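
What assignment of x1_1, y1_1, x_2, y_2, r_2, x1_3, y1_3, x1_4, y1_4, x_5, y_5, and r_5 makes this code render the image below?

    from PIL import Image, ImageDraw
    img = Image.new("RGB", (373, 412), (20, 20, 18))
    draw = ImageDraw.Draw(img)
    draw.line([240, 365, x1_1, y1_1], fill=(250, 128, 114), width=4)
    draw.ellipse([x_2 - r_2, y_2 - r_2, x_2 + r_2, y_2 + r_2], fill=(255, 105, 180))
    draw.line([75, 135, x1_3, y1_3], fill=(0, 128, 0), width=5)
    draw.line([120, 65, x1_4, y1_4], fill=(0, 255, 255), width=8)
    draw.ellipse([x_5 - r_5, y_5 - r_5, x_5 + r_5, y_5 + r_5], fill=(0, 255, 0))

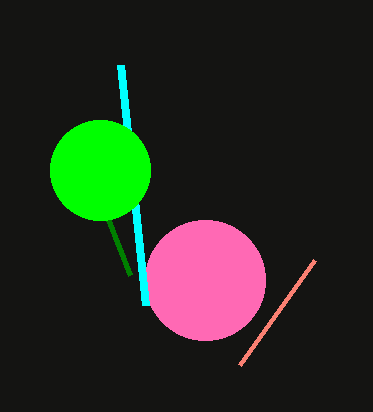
x1_1 = 315; y1_1 = 260; x_2 = 205; y_2 = 280; r_2 = 60; x1_3 = 130; y1_3 = 275; x1_4 = 145; y1_4 = 305; x_5 = 100; y_5 = 170; r_5 = 50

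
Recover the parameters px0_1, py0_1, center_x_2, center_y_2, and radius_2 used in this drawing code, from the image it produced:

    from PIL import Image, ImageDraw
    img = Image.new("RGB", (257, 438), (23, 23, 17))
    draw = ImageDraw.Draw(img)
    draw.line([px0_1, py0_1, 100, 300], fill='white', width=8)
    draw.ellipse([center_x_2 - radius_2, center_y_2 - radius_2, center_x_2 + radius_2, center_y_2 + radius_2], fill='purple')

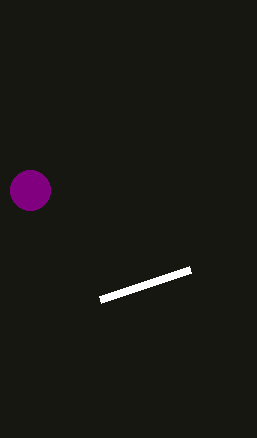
px0_1 = 190; py0_1 = 270; center_x_2 = 30; center_y_2 = 190; radius_2 = 20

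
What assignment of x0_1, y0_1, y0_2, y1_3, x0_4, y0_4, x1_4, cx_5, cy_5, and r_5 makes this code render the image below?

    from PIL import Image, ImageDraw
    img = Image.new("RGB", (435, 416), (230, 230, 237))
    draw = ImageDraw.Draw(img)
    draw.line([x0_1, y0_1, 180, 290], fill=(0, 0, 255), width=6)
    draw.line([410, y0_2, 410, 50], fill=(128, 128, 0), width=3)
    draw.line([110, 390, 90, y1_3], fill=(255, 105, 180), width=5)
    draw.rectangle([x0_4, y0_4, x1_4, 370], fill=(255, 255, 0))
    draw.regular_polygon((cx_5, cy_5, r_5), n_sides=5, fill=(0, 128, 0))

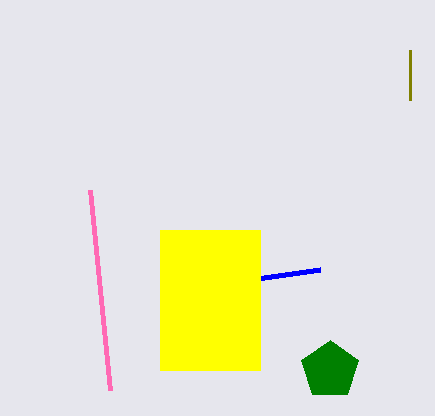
x0_1 = 320
y0_1 = 270
y0_2 = 100
y1_3 = 190
x0_4 = 160
y0_4 = 230
x1_4 = 260
cx_5 = 330
cy_5 = 370
r_5 = 30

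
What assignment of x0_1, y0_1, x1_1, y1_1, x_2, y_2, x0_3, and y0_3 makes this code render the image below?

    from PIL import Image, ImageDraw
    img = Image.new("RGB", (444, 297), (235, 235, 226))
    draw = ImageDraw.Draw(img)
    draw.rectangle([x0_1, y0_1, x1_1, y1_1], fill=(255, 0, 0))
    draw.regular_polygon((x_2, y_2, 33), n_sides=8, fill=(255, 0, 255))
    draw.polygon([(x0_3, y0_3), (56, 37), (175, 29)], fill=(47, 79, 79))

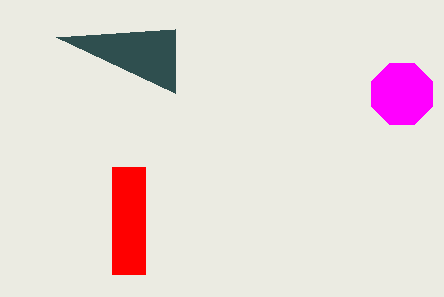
x0_1 = 112
y0_1 = 167
x1_1 = 145
y1_1 = 274
x_2 = 402
y_2 = 94
x0_3 = 175
y0_3 = 93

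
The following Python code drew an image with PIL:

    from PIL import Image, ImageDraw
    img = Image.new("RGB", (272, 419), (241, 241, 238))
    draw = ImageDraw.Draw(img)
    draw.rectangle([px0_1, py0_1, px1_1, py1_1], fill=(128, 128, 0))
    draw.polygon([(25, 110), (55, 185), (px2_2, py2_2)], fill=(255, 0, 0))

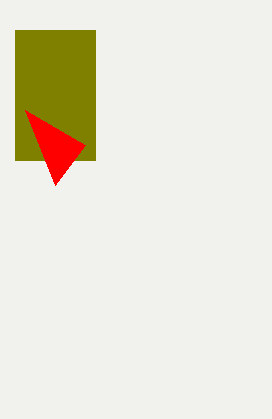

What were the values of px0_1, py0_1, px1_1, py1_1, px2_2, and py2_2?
px0_1 = 15
py0_1 = 30
px1_1 = 95
py1_1 = 160
px2_2 = 85
py2_2 = 145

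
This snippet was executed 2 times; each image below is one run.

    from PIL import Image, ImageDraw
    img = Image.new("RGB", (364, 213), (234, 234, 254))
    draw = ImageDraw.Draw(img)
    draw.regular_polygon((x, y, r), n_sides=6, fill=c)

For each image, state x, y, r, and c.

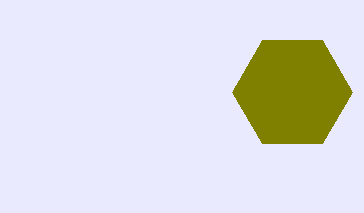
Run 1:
x = 292
y = 92
r = 60
c = 'olive'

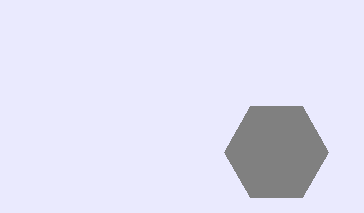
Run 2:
x = 276, y = 152, r = 52, c = 'gray'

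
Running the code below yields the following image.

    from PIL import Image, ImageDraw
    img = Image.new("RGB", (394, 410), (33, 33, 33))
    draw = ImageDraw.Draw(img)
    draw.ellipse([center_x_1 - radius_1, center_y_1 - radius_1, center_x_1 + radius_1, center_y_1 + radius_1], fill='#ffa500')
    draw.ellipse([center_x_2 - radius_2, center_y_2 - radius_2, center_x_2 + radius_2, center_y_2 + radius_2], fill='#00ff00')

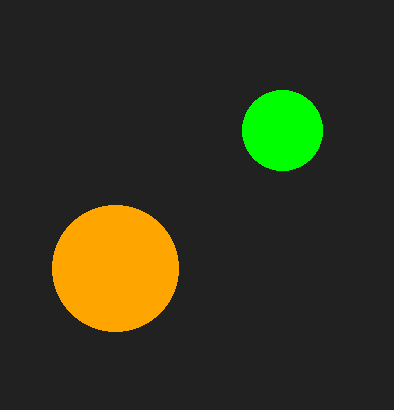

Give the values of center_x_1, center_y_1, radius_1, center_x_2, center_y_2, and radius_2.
center_x_1 = 115, center_y_1 = 268, radius_1 = 63, center_x_2 = 282, center_y_2 = 130, radius_2 = 40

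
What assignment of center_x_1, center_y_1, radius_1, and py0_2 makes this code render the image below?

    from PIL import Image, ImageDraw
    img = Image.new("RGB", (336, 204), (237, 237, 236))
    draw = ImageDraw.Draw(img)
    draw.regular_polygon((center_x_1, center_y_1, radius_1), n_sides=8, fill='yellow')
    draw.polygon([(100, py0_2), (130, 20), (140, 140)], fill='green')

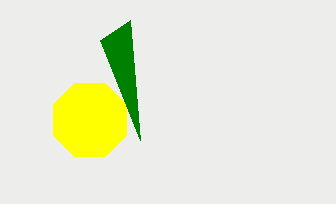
center_x_1 = 90; center_y_1 = 120; radius_1 = 40; py0_2 = 40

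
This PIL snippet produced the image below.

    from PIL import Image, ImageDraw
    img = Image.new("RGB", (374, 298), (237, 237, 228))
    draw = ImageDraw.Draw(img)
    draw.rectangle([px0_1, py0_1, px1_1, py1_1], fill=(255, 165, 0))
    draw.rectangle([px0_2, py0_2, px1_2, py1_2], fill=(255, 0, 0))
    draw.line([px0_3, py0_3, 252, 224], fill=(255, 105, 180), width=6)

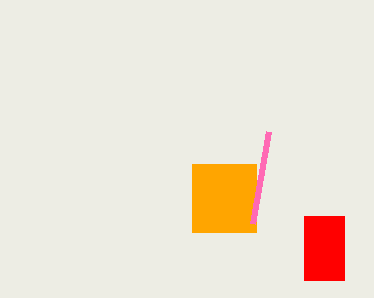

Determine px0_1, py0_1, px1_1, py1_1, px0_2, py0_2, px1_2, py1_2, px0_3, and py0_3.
px0_1 = 192, py0_1 = 164, px1_1 = 256, py1_1 = 232, px0_2 = 304, py0_2 = 216, px1_2 = 344, py1_2 = 280, px0_3 = 268, py0_3 = 132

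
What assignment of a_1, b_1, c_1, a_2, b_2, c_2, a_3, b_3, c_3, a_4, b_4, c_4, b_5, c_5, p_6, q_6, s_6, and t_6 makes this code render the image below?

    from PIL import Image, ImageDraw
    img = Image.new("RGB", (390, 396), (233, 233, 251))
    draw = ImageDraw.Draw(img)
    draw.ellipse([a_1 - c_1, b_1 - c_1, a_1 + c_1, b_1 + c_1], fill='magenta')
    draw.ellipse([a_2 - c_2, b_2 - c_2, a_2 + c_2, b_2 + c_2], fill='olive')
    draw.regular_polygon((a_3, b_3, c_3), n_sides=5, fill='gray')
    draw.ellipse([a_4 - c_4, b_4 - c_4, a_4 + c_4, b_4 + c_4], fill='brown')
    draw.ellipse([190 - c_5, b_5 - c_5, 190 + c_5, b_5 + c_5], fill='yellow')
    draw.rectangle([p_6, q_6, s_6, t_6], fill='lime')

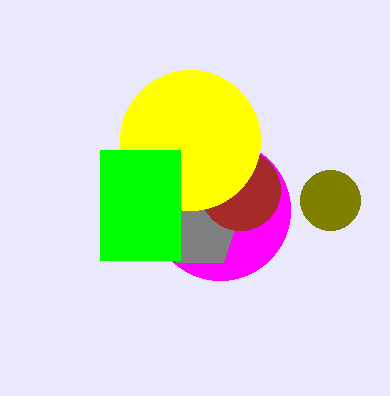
a_1 = 220; b_1 = 210; c_1 = 70; a_2 = 330; b_2 = 200; c_2 = 30; a_3 = 200; b_3 = 230; c_3 = 40; a_4 = 240; b_4 = 190; c_4 = 40; b_5 = 140; c_5 = 70; p_6 = 100; q_6 = 150; s_6 = 180; t_6 = 260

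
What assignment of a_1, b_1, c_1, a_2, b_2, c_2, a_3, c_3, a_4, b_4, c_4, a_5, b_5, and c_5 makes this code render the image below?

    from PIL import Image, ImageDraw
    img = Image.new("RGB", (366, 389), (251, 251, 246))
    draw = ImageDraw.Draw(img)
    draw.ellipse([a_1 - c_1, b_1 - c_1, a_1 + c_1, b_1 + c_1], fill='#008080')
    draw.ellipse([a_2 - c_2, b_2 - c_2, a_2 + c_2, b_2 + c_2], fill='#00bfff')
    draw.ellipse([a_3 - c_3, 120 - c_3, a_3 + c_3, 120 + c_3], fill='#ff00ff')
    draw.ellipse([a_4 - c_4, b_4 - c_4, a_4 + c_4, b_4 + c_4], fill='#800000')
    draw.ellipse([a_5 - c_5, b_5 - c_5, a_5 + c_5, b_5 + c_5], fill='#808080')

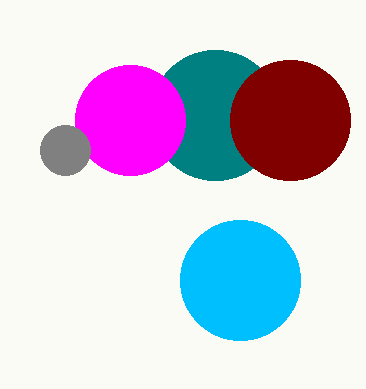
a_1 = 215; b_1 = 115; c_1 = 65; a_2 = 240; b_2 = 280; c_2 = 60; a_3 = 130; c_3 = 55; a_4 = 290; b_4 = 120; c_4 = 60; a_5 = 65; b_5 = 150; c_5 = 25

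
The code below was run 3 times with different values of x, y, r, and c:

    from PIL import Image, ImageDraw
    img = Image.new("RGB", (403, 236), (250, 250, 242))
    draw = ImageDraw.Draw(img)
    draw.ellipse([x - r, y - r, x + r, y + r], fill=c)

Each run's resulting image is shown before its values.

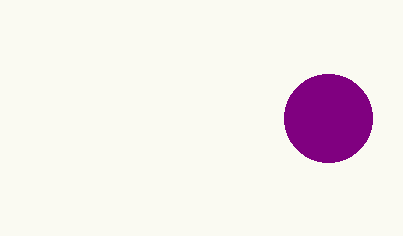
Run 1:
x = 328
y = 118
r = 44
c = 'purple'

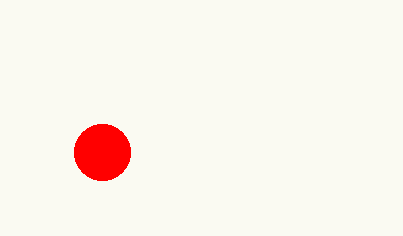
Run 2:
x = 102; y = 152; r = 28; c = 'red'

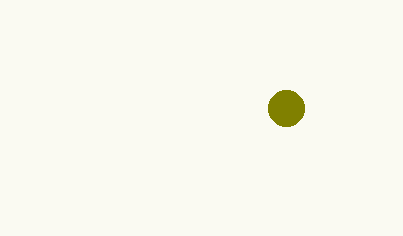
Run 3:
x = 286, y = 108, r = 18, c = 'olive'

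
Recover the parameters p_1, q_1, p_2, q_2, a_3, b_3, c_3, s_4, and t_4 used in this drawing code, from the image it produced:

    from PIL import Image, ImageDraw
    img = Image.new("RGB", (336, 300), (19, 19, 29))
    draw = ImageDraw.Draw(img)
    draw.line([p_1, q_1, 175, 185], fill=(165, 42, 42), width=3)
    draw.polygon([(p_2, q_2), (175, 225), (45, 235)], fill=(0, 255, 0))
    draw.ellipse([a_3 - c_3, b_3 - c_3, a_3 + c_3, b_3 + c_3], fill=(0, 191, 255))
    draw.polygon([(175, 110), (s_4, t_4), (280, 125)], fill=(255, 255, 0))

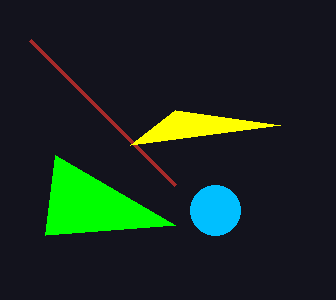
p_1 = 30; q_1 = 40; p_2 = 55; q_2 = 155; a_3 = 215; b_3 = 210; c_3 = 25; s_4 = 130; t_4 = 145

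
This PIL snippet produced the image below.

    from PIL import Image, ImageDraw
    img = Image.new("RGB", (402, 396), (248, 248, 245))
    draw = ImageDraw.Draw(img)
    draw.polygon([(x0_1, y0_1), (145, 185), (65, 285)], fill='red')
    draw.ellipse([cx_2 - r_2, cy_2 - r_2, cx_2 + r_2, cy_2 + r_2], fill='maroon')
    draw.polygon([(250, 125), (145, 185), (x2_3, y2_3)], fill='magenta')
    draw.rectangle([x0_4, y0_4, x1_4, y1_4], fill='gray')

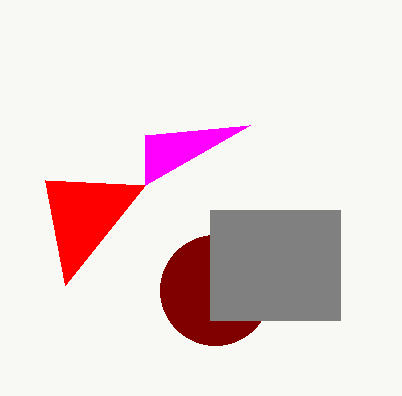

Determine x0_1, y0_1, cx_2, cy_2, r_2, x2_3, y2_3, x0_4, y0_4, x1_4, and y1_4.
x0_1 = 45; y0_1 = 180; cx_2 = 215; cy_2 = 290; r_2 = 55; x2_3 = 145; y2_3 = 135; x0_4 = 210; y0_4 = 210; x1_4 = 340; y1_4 = 320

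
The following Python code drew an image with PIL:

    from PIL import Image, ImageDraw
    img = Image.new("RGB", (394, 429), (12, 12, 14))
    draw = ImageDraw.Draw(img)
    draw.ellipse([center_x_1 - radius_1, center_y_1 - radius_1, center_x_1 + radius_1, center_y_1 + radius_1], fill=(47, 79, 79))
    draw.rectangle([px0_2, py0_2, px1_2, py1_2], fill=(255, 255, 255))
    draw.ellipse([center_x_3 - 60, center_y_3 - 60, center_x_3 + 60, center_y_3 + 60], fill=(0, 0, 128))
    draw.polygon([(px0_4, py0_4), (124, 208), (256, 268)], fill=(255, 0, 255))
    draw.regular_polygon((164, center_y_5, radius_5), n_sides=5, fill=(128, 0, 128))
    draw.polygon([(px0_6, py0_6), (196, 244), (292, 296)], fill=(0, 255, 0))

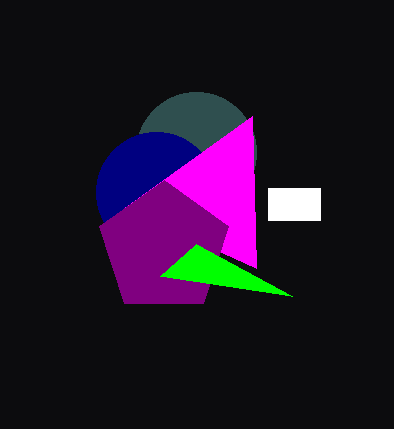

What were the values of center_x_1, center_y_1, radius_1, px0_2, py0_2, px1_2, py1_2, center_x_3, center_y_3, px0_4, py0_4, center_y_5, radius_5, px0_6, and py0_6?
center_x_1 = 196; center_y_1 = 152; radius_1 = 60; px0_2 = 268; py0_2 = 188; px1_2 = 320; py1_2 = 220; center_x_3 = 156; center_y_3 = 192; px0_4 = 252; py0_4 = 116; center_y_5 = 248; radius_5 = 68; px0_6 = 160; py0_6 = 276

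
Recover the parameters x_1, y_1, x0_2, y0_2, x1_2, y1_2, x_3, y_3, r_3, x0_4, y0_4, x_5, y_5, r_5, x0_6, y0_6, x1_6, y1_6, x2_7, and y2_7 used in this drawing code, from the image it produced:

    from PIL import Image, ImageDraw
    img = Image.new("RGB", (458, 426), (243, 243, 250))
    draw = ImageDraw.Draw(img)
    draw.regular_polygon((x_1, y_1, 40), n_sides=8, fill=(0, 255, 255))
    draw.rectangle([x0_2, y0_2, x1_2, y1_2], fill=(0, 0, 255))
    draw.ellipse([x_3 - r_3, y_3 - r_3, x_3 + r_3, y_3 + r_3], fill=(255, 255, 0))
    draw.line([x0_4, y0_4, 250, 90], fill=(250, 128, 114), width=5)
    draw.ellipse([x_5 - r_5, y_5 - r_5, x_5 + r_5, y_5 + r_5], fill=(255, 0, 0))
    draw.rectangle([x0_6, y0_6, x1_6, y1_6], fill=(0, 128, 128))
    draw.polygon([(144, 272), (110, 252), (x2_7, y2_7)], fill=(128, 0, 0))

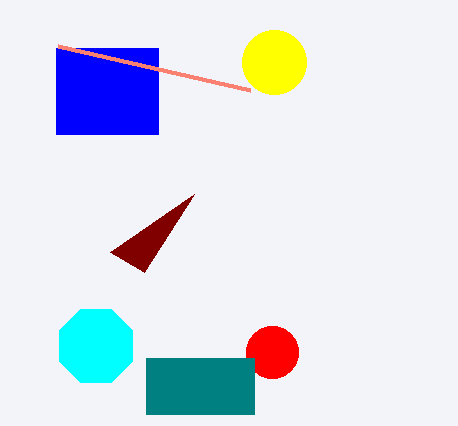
x_1 = 96; y_1 = 346; x0_2 = 56; y0_2 = 48; x1_2 = 158; y1_2 = 134; x_3 = 274; y_3 = 62; r_3 = 32; x0_4 = 58; y0_4 = 46; x_5 = 272; y_5 = 352; r_5 = 26; x0_6 = 146; y0_6 = 358; x1_6 = 254; y1_6 = 414; x2_7 = 194; y2_7 = 194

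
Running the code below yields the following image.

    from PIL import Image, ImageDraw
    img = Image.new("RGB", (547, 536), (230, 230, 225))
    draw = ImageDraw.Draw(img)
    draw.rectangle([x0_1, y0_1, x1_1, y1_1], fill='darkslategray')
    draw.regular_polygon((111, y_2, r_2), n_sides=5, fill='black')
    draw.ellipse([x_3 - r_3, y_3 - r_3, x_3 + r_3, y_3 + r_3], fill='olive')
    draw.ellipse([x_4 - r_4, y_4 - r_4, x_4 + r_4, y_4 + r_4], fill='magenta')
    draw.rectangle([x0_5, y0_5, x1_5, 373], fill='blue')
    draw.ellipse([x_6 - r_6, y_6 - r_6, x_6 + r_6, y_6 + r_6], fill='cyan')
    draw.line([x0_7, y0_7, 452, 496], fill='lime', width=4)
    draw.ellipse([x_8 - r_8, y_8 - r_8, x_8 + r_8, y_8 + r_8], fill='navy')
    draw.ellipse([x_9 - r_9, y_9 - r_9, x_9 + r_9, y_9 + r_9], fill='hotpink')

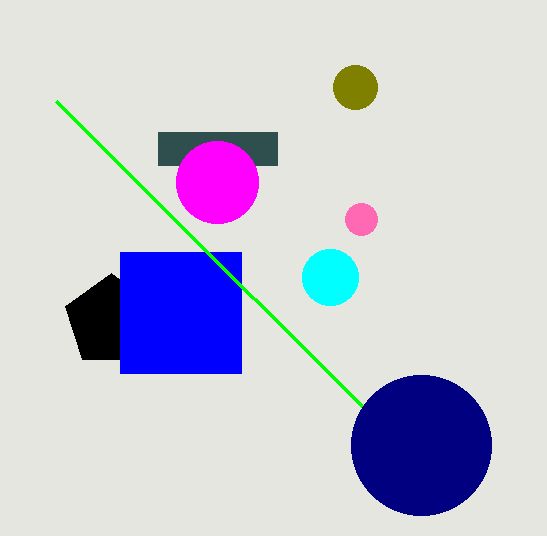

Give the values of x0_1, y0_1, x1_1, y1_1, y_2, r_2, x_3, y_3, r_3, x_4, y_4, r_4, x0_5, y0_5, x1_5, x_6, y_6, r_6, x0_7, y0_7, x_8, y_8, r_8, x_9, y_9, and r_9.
x0_1 = 158
y0_1 = 132
x1_1 = 277
y1_1 = 165
y_2 = 321
r_2 = 48
x_3 = 355
y_3 = 87
r_3 = 22
x_4 = 217
y_4 = 182
r_4 = 41
x0_5 = 120
y0_5 = 252
x1_5 = 241
x_6 = 330
y_6 = 277
r_6 = 28
x0_7 = 56
y0_7 = 101
x_8 = 421
y_8 = 445
r_8 = 70
x_9 = 361
y_9 = 219
r_9 = 16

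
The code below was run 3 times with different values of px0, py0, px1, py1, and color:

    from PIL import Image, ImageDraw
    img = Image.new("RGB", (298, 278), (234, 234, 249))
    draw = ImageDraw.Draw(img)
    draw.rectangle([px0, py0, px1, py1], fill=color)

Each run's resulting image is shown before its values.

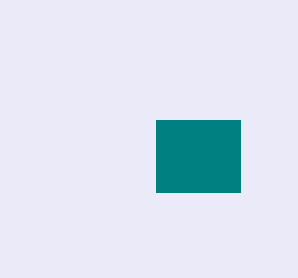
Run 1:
px0 = 156; py0 = 120; px1 = 240; py1 = 192; color = 'teal'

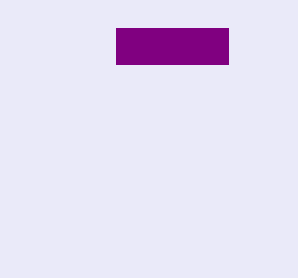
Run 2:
px0 = 116; py0 = 28; px1 = 228; py1 = 64; color = 'purple'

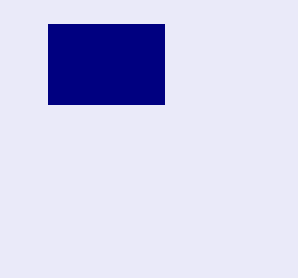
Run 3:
px0 = 48
py0 = 24
px1 = 164
py1 = 104
color = 'navy'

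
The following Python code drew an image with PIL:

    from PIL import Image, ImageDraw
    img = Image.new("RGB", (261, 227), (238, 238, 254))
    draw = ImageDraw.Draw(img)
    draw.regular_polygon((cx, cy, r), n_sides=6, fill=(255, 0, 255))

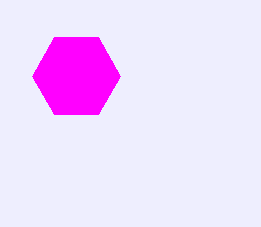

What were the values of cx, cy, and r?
cx = 76
cy = 76
r = 44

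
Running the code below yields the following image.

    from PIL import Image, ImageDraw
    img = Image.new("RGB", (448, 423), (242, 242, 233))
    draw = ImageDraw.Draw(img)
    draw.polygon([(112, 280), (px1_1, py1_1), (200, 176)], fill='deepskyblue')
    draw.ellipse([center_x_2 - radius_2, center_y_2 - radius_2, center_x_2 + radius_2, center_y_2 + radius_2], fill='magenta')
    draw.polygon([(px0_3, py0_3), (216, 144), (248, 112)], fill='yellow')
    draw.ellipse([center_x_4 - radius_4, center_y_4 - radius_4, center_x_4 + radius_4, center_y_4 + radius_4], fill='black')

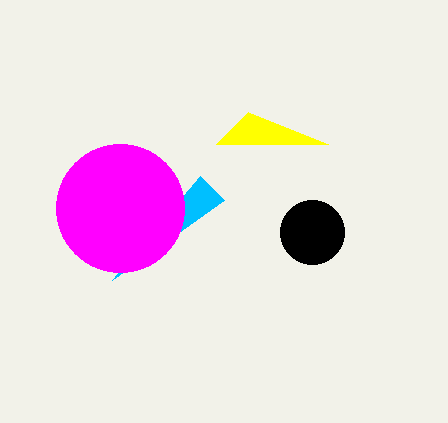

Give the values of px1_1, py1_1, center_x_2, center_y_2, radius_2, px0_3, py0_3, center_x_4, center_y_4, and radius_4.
px1_1 = 224, py1_1 = 200, center_x_2 = 120, center_y_2 = 208, radius_2 = 64, px0_3 = 328, py0_3 = 144, center_x_4 = 312, center_y_4 = 232, radius_4 = 32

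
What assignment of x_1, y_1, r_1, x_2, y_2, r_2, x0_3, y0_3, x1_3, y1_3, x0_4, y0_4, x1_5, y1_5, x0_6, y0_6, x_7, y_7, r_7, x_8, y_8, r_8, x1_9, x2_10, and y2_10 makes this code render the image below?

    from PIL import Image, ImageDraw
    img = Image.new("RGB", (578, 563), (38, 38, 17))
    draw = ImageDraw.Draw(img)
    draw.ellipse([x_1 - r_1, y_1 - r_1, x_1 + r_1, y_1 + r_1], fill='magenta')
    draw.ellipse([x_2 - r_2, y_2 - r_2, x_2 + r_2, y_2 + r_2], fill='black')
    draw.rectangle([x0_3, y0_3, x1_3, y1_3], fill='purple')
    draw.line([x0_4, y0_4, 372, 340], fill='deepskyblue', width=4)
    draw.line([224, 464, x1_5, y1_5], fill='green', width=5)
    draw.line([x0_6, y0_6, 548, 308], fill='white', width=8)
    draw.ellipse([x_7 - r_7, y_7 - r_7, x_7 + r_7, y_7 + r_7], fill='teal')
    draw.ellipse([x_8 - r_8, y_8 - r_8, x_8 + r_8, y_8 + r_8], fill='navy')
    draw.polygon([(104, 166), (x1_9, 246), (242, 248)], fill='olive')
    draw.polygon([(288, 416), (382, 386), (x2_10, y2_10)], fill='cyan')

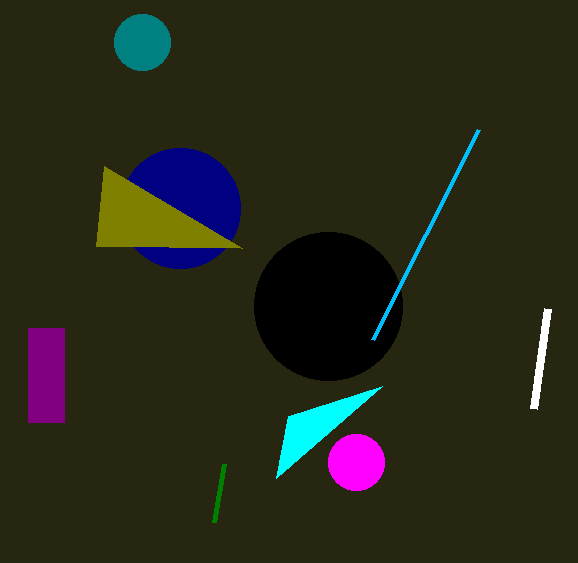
x_1 = 356, y_1 = 462, r_1 = 28, x_2 = 328, y_2 = 306, r_2 = 74, x0_3 = 28, y0_3 = 328, x1_3 = 64, y1_3 = 422, x0_4 = 478, y0_4 = 130, x1_5 = 214, y1_5 = 522, x0_6 = 534, y0_6 = 408, x_7 = 142, y_7 = 42, r_7 = 28, x_8 = 180, y_8 = 208, r_8 = 60, x1_9 = 96, x2_10 = 276, y2_10 = 478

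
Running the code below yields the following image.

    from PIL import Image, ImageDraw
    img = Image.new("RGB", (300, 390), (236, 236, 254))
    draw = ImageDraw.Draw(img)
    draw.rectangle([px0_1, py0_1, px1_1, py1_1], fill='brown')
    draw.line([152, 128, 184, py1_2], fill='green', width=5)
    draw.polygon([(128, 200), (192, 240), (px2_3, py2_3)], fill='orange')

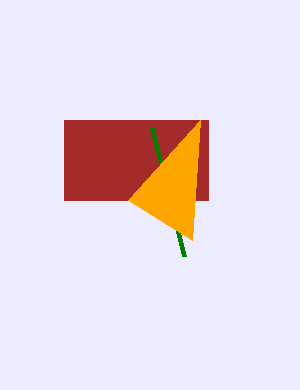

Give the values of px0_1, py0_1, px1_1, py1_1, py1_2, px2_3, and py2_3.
px0_1 = 64; py0_1 = 120; px1_1 = 208; py1_1 = 200; py1_2 = 256; px2_3 = 200; py2_3 = 120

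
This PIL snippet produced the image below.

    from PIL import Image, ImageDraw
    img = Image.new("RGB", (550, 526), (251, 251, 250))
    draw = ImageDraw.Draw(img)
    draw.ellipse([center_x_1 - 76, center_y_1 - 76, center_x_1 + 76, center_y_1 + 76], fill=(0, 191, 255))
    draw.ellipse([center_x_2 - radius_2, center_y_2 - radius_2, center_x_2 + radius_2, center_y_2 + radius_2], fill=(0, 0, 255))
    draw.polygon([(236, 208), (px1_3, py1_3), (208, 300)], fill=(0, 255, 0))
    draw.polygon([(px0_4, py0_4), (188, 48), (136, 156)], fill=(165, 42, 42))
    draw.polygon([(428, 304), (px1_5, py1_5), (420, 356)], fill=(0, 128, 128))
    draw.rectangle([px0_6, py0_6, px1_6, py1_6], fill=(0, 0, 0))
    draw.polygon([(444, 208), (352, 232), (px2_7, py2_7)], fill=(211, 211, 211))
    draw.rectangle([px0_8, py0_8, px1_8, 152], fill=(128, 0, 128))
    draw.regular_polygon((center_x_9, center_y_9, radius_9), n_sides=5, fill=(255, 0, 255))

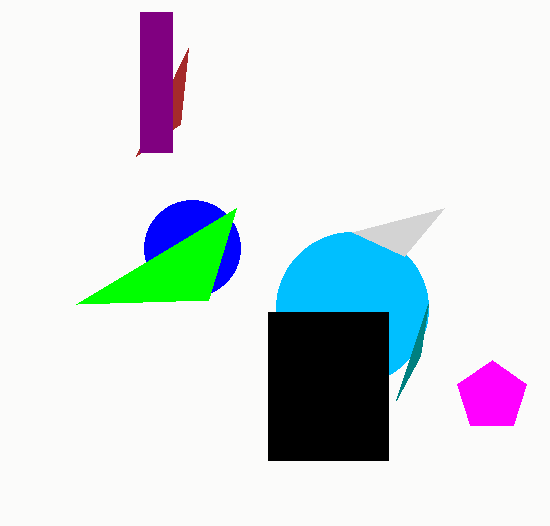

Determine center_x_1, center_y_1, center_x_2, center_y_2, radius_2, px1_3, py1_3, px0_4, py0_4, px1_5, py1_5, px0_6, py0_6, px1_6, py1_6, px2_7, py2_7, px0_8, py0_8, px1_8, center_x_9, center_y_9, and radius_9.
center_x_1 = 352; center_y_1 = 308; center_x_2 = 192; center_y_2 = 248; radius_2 = 48; px1_3 = 76; py1_3 = 304; px0_4 = 180; py0_4 = 124; px1_5 = 396; py1_5 = 400; px0_6 = 268; py0_6 = 312; px1_6 = 388; py1_6 = 460; px2_7 = 404; py2_7 = 256; px0_8 = 140; py0_8 = 12; px1_8 = 172; center_x_9 = 492; center_y_9 = 396; radius_9 = 36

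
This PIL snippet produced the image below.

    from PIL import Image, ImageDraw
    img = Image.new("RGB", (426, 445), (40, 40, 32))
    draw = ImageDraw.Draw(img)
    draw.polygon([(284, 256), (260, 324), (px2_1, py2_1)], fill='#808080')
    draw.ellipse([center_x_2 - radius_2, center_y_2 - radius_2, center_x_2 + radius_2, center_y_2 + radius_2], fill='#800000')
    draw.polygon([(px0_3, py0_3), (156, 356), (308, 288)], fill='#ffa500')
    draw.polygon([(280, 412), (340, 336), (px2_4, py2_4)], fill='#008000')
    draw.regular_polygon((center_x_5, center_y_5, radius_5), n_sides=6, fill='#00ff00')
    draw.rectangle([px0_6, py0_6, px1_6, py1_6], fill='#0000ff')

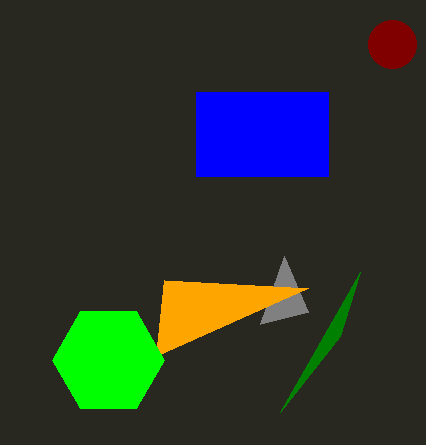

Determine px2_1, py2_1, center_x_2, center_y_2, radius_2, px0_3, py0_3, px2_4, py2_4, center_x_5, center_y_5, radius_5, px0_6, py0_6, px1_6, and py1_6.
px2_1 = 308
py2_1 = 312
center_x_2 = 392
center_y_2 = 44
radius_2 = 24
px0_3 = 164
py0_3 = 280
px2_4 = 360
py2_4 = 272
center_x_5 = 108
center_y_5 = 360
radius_5 = 56
px0_6 = 196
py0_6 = 92
px1_6 = 328
py1_6 = 176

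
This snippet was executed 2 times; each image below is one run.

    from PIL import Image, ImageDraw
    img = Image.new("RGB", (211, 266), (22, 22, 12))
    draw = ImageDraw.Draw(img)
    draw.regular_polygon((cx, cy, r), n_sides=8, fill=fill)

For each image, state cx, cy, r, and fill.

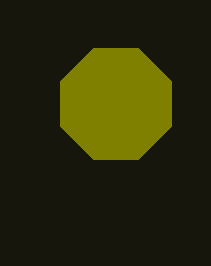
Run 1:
cx = 116; cy = 104; r = 60; fill = 'olive'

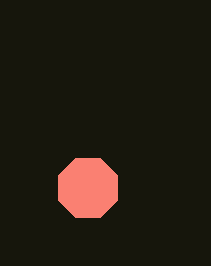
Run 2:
cx = 88, cy = 188, r = 32, fill = 'salmon'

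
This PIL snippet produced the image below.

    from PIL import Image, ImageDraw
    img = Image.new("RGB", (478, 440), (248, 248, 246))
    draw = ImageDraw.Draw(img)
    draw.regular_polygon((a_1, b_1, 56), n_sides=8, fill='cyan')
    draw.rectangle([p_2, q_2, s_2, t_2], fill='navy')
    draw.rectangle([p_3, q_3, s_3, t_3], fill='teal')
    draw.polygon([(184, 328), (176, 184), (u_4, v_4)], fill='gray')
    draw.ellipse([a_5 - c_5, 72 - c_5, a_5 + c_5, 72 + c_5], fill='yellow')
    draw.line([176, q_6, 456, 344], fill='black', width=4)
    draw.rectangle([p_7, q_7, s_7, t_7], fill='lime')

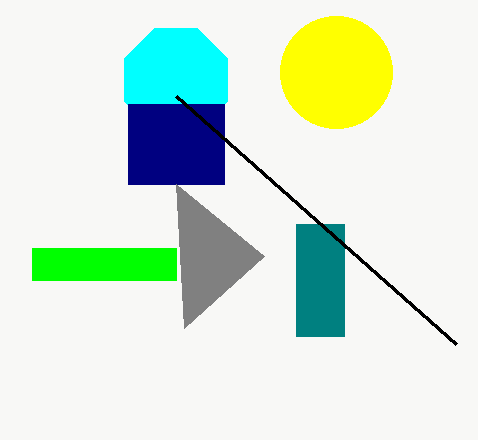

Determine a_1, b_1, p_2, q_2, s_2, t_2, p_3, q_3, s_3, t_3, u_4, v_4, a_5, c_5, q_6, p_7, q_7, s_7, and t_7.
a_1 = 176, b_1 = 80, p_2 = 128, q_2 = 104, s_2 = 224, t_2 = 184, p_3 = 296, q_3 = 224, s_3 = 344, t_3 = 336, u_4 = 264, v_4 = 256, a_5 = 336, c_5 = 56, q_6 = 96, p_7 = 32, q_7 = 248, s_7 = 176, t_7 = 280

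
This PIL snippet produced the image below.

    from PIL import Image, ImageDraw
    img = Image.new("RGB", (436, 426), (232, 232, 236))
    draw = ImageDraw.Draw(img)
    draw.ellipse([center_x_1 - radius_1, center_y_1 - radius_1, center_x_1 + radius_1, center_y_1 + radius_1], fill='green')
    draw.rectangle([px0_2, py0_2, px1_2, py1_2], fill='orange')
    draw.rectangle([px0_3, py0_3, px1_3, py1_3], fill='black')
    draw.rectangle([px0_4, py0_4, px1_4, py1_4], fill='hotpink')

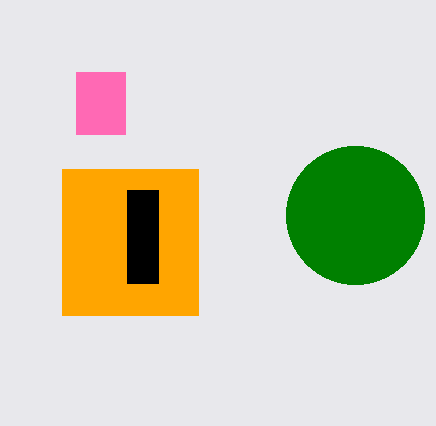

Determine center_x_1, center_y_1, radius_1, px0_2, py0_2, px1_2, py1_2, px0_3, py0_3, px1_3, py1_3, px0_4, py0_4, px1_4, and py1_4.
center_x_1 = 355, center_y_1 = 215, radius_1 = 69, px0_2 = 62, py0_2 = 169, px1_2 = 198, py1_2 = 315, px0_3 = 127, py0_3 = 190, px1_3 = 158, py1_3 = 283, px0_4 = 76, py0_4 = 72, px1_4 = 125, py1_4 = 134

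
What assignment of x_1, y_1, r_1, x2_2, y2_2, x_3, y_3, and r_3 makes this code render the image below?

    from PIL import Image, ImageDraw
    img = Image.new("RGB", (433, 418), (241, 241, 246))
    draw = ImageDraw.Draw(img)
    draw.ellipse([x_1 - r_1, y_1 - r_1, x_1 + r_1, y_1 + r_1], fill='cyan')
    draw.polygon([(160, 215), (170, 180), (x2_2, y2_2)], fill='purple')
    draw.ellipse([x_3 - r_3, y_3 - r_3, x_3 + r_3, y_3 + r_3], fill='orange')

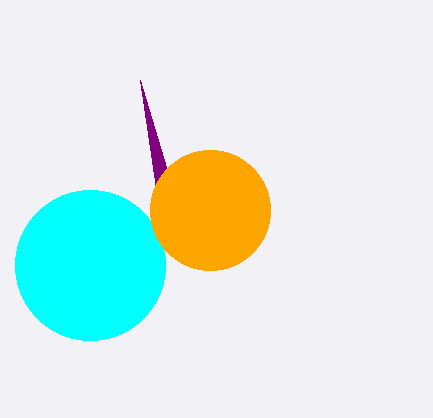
x_1 = 90; y_1 = 265; r_1 = 75; x2_2 = 140; y2_2 = 80; x_3 = 210; y_3 = 210; r_3 = 60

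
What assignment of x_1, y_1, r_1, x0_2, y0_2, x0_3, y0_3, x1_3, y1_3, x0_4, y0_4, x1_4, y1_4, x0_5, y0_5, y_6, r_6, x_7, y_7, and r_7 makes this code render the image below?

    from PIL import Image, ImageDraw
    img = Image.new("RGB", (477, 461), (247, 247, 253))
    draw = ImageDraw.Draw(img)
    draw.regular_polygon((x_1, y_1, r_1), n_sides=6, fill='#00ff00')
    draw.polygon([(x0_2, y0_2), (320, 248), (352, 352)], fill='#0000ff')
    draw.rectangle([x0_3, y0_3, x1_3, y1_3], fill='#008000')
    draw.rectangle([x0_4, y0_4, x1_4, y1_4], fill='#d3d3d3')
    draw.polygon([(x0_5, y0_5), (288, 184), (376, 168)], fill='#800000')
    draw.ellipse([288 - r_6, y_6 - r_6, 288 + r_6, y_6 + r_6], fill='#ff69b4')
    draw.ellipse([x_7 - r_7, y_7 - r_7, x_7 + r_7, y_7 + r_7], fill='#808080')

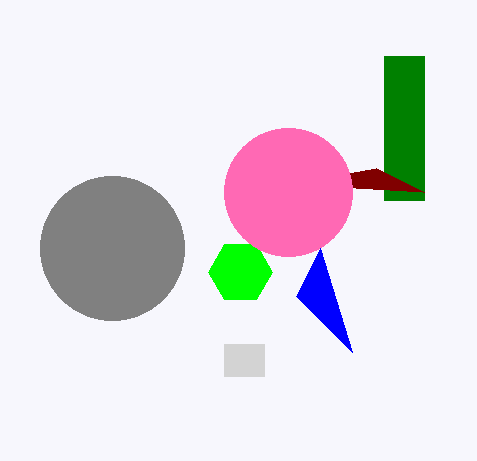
x_1 = 240; y_1 = 272; r_1 = 32; x0_2 = 296; y0_2 = 296; x0_3 = 384; y0_3 = 56; x1_3 = 424; y1_3 = 200; x0_4 = 224; y0_4 = 344; x1_4 = 264; y1_4 = 376; x0_5 = 424; y0_5 = 192; y_6 = 192; r_6 = 64; x_7 = 112; y_7 = 248; r_7 = 72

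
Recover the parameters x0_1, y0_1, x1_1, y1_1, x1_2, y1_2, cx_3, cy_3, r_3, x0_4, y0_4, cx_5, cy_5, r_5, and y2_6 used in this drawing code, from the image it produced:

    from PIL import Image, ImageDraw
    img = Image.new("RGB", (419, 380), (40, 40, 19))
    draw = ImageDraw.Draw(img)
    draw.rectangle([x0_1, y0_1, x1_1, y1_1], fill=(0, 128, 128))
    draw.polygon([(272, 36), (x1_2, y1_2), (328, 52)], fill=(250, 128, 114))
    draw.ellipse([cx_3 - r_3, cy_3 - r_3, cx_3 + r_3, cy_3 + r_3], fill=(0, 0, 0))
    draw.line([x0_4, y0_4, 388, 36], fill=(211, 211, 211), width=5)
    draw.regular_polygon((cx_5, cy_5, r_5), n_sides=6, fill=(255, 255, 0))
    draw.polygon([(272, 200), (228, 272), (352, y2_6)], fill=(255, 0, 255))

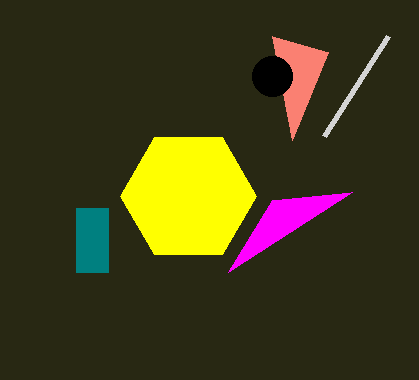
x0_1 = 76, y0_1 = 208, x1_1 = 108, y1_1 = 272, x1_2 = 292, y1_2 = 140, cx_3 = 272, cy_3 = 76, r_3 = 20, x0_4 = 324, y0_4 = 136, cx_5 = 188, cy_5 = 196, r_5 = 68, y2_6 = 192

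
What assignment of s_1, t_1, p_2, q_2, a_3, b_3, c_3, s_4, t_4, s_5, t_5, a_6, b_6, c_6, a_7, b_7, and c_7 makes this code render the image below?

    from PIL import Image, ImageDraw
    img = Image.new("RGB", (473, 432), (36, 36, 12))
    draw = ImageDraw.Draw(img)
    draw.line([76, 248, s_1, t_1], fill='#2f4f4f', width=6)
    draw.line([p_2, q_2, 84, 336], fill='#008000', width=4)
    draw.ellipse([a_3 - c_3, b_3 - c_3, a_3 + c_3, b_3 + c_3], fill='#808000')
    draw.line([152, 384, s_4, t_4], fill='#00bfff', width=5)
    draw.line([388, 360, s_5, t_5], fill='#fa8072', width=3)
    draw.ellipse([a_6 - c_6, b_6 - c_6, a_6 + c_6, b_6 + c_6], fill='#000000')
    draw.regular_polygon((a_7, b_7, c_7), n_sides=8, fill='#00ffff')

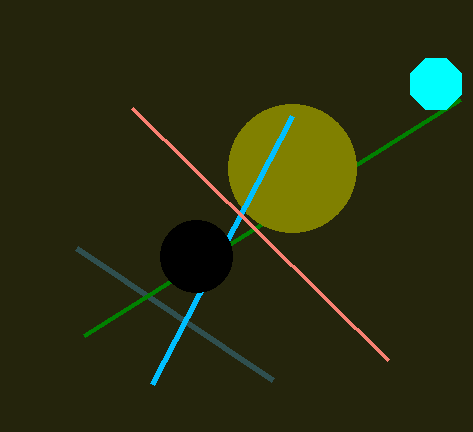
s_1 = 272
t_1 = 380
p_2 = 460
q_2 = 100
a_3 = 292
b_3 = 168
c_3 = 64
s_4 = 292
t_4 = 116
s_5 = 132
t_5 = 108
a_6 = 196
b_6 = 256
c_6 = 36
a_7 = 436
b_7 = 84
c_7 = 28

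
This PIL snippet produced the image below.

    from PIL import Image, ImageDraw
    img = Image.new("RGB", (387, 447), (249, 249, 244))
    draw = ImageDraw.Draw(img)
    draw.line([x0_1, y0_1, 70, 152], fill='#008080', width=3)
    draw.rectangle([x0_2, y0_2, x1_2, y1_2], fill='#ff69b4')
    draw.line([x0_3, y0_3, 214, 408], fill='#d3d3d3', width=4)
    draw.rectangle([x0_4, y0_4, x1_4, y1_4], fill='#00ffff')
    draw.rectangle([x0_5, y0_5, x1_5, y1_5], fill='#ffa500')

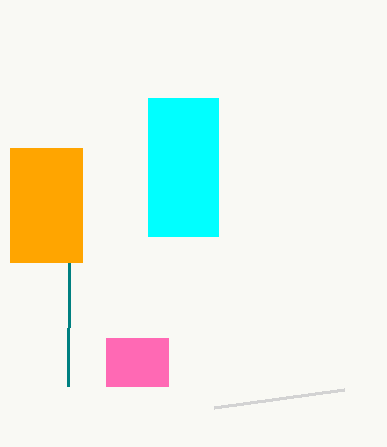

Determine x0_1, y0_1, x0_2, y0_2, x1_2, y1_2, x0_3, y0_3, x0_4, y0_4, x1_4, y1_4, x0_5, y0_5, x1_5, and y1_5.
x0_1 = 68
y0_1 = 386
x0_2 = 106
y0_2 = 338
x1_2 = 168
y1_2 = 386
x0_3 = 344
y0_3 = 390
x0_4 = 148
y0_4 = 98
x1_4 = 218
y1_4 = 236
x0_5 = 10
y0_5 = 148
x1_5 = 82
y1_5 = 262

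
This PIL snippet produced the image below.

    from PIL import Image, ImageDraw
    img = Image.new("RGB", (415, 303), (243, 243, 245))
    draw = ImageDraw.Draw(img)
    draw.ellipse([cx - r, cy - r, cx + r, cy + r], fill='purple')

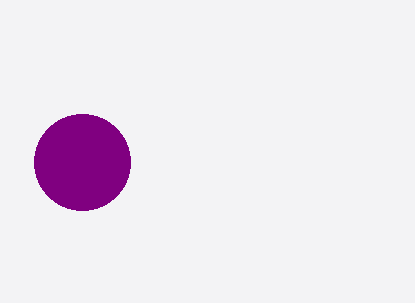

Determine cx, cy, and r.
cx = 82, cy = 162, r = 48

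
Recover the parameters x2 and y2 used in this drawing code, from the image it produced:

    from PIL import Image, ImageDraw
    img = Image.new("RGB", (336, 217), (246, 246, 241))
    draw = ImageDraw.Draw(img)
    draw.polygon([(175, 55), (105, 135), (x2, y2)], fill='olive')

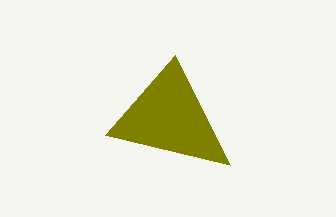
x2 = 230, y2 = 165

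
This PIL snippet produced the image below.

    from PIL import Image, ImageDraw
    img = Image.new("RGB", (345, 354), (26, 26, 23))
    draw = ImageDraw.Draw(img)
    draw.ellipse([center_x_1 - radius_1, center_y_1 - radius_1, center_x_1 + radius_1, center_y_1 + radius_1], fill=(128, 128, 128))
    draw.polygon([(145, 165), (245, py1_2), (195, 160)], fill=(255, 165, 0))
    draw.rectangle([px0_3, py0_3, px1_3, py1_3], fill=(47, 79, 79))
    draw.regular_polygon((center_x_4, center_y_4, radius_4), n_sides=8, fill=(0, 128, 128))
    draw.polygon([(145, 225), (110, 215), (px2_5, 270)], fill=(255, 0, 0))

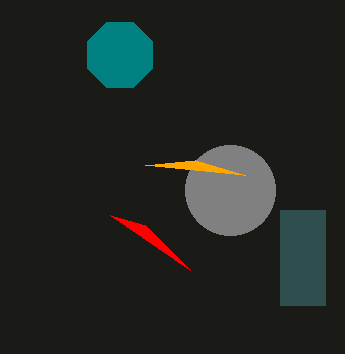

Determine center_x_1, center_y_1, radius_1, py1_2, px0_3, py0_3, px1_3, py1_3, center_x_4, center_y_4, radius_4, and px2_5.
center_x_1 = 230, center_y_1 = 190, radius_1 = 45, py1_2 = 175, px0_3 = 280, py0_3 = 210, px1_3 = 325, py1_3 = 305, center_x_4 = 120, center_y_4 = 55, radius_4 = 35, px2_5 = 190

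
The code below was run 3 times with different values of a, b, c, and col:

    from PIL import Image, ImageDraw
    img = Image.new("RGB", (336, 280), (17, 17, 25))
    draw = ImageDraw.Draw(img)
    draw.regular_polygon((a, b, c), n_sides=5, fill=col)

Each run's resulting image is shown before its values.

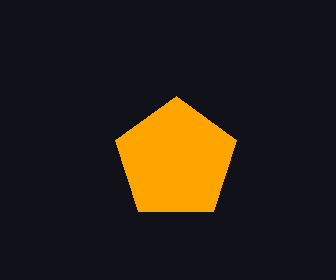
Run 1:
a = 176, b = 160, c = 64, col = 'orange'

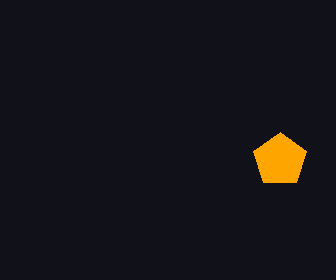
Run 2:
a = 280
b = 160
c = 28
col = 'orange'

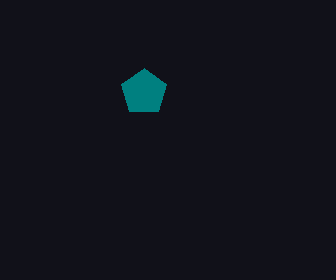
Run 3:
a = 144
b = 92
c = 24
col = 'teal'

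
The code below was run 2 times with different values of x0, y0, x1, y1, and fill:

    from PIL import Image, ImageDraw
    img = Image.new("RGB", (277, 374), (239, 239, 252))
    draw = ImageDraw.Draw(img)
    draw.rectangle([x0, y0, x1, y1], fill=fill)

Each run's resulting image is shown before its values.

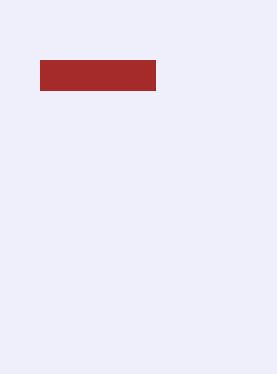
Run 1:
x0 = 40
y0 = 60
x1 = 155
y1 = 90
fill = 'brown'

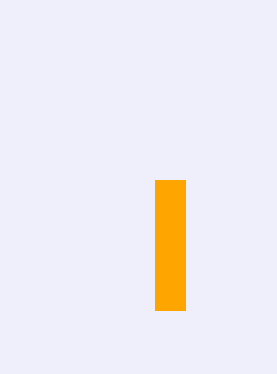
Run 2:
x0 = 155, y0 = 180, x1 = 185, y1 = 310, fill = 'orange'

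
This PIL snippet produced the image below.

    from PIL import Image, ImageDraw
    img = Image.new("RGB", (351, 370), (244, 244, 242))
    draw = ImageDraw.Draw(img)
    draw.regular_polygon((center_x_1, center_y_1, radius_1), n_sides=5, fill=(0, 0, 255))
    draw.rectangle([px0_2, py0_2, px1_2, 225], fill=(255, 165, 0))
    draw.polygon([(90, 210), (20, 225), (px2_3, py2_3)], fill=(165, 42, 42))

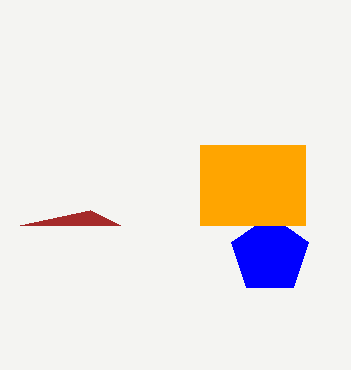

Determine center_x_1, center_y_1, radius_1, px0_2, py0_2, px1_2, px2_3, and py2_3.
center_x_1 = 270; center_y_1 = 255; radius_1 = 40; px0_2 = 200; py0_2 = 145; px1_2 = 305; px2_3 = 120; py2_3 = 225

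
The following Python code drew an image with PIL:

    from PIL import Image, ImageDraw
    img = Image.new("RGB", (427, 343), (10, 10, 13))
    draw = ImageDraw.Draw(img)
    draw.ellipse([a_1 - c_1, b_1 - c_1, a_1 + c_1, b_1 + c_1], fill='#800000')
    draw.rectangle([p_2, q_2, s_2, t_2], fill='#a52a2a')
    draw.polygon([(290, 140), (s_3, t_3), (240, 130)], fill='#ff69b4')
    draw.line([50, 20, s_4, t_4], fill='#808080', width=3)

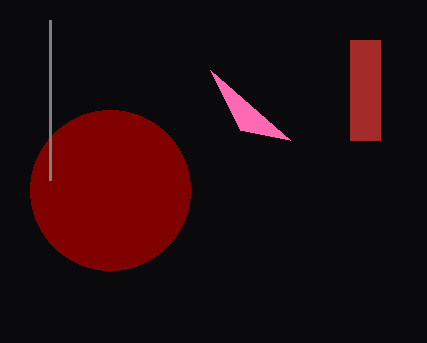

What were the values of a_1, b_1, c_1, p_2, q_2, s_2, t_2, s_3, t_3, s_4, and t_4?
a_1 = 110, b_1 = 190, c_1 = 80, p_2 = 350, q_2 = 40, s_2 = 380, t_2 = 140, s_3 = 210, t_3 = 70, s_4 = 50, t_4 = 180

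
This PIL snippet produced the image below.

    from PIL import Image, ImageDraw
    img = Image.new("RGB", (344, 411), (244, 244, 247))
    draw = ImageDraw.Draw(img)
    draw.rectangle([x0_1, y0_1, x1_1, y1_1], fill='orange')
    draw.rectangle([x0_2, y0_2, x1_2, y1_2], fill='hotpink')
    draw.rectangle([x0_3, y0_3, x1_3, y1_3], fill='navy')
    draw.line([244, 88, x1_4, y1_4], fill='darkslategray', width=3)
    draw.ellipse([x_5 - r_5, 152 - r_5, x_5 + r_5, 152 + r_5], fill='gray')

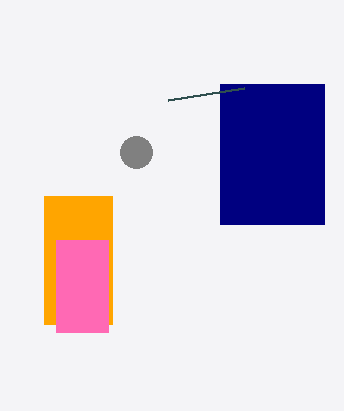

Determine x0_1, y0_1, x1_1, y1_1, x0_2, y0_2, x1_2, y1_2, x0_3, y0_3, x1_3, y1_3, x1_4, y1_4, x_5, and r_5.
x0_1 = 44
y0_1 = 196
x1_1 = 112
y1_1 = 324
x0_2 = 56
y0_2 = 240
x1_2 = 108
y1_2 = 332
x0_3 = 220
y0_3 = 84
x1_3 = 324
y1_3 = 224
x1_4 = 168
y1_4 = 100
x_5 = 136
r_5 = 16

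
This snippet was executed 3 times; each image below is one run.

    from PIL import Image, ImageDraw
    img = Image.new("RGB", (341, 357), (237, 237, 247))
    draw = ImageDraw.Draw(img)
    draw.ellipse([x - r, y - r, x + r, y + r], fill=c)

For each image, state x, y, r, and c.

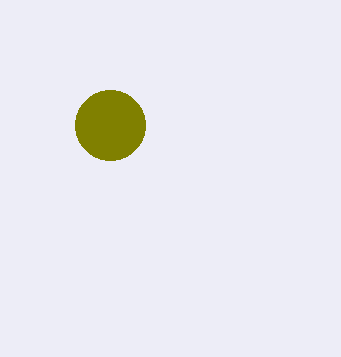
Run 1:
x = 110, y = 125, r = 35, c = 'olive'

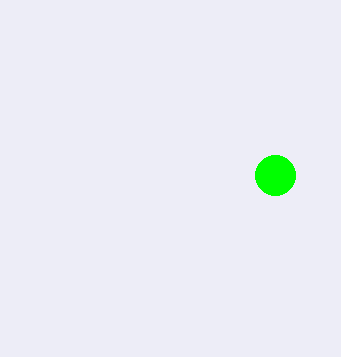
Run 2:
x = 275
y = 175
r = 20
c = 'lime'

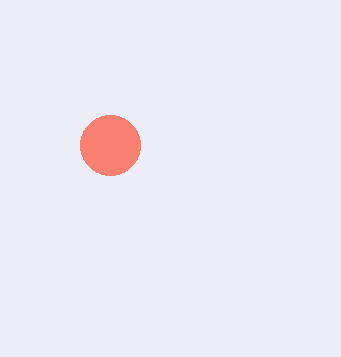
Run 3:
x = 110
y = 145
r = 30
c = 'salmon'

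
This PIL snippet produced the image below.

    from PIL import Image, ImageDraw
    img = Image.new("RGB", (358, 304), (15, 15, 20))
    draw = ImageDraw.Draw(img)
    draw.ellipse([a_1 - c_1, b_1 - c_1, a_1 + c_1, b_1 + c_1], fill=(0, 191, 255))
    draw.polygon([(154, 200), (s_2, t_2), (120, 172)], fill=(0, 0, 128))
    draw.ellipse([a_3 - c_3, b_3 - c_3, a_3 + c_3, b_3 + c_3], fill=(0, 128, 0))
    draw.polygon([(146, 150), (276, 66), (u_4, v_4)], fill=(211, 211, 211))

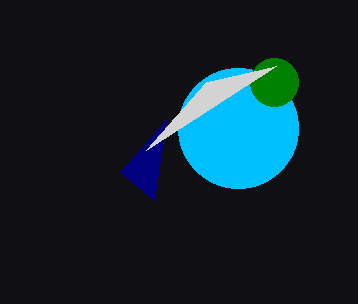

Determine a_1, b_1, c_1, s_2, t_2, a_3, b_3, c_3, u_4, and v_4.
a_1 = 238
b_1 = 128
c_1 = 60
s_2 = 166
t_2 = 120
a_3 = 274
b_3 = 82
c_3 = 24
u_4 = 206
v_4 = 82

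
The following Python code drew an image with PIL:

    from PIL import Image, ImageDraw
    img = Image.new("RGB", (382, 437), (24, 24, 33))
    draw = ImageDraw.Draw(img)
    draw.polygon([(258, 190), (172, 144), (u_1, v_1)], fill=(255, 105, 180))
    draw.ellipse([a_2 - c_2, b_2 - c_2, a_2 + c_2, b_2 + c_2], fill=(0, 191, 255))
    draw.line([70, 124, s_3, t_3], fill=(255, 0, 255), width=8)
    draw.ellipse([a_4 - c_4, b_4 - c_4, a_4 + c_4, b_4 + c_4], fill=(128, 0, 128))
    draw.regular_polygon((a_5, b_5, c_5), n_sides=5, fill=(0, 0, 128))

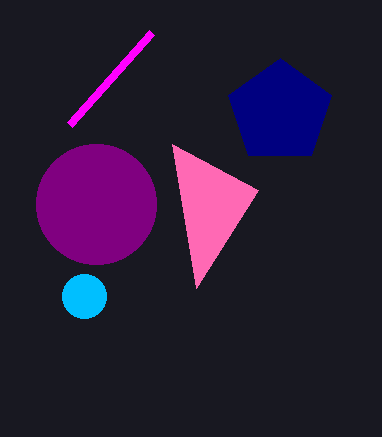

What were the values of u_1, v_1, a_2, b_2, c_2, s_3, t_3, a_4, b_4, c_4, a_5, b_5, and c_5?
u_1 = 196
v_1 = 288
a_2 = 84
b_2 = 296
c_2 = 22
s_3 = 152
t_3 = 32
a_4 = 96
b_4 = 204
c_4 = 60
a_5 = 280
b_5 = 112
c_5 = 54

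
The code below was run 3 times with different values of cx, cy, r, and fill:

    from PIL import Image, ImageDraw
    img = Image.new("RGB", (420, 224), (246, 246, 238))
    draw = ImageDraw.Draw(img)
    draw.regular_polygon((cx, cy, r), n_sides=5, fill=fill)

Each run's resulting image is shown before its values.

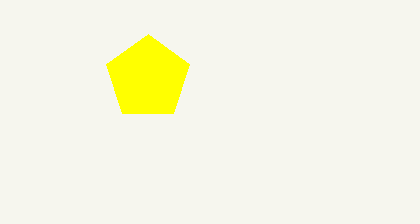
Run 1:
cx = 148; cy = 78; r = 44; fill = 'yellow'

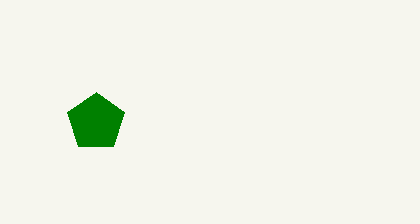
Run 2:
cx = 96; cy = 122; r = 30; fill = 'green'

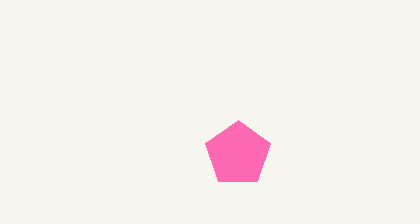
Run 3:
cx = 238
cy = 154
r = 34
fill = 'hotpink'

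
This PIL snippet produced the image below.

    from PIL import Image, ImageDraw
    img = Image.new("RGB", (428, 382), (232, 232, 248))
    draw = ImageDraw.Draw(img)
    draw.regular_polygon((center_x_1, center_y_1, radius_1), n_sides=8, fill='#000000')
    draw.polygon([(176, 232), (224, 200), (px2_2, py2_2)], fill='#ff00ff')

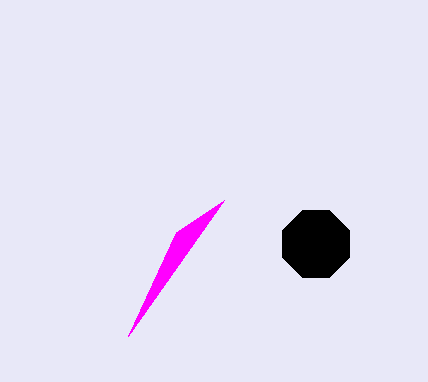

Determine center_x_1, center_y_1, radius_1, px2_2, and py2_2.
center_x_1 = 316; center_y_1 = 244; radius_1 = 36; px2_2 = 128; py2_2 = 336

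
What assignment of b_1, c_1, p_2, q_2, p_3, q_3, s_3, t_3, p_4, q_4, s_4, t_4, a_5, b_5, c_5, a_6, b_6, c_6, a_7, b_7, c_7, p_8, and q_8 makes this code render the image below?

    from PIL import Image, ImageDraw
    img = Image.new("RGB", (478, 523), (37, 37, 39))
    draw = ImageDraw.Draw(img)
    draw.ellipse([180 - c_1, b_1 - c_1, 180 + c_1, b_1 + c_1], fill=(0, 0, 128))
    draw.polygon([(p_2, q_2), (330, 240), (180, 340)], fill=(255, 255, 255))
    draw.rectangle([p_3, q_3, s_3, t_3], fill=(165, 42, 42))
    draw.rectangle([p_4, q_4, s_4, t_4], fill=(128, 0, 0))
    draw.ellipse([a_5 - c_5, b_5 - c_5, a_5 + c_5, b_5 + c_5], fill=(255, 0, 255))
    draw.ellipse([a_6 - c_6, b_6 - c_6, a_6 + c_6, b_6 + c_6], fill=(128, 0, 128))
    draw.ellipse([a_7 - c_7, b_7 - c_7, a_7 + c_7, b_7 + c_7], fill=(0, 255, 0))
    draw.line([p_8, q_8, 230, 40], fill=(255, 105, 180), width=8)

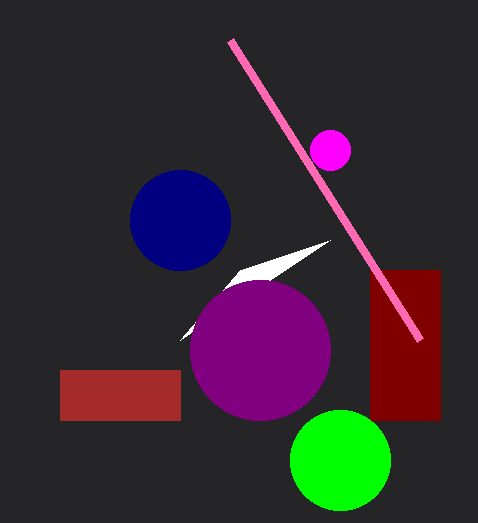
b_1 = 220, c_1 = 50, p_2 = 240, q_2 = 270, p_3 = 60, q_3 = 370, s_3 = 180, t_3 = 420, p_4 = 370, q_4 = 270, s_4 = 440, t_4 = 420, a_5 = 330, b_5 = 150, c_5 = 20, a_6 = 260, b_6 = 350, c_6 = 70, a_7 = 340, b_7 = 460, c_7 = 50, p_8 = 420, q_8 = 340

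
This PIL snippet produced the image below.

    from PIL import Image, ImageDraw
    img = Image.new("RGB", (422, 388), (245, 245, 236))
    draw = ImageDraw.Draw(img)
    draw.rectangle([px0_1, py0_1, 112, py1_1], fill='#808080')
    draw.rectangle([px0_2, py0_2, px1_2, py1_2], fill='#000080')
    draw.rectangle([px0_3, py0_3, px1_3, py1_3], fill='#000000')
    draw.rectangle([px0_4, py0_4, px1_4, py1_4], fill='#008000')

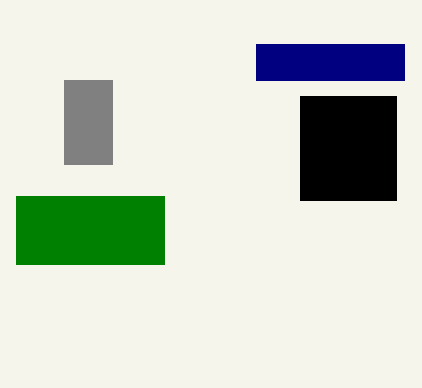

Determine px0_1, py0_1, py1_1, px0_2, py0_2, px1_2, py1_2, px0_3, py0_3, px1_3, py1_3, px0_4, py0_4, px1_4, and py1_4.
px0_1 = 64, py0_1 = 80, py1_1 = 164, px0_2 = 256, py0_2 = 44, px1_2 = 404, py1_2 = 80, px0_3 = 300, py0_3 = 96, px1_3 = 396, py1_3 = 200, px0_4 = 16, py0_4 = 196, px1_4 = 164, py1_4 = 264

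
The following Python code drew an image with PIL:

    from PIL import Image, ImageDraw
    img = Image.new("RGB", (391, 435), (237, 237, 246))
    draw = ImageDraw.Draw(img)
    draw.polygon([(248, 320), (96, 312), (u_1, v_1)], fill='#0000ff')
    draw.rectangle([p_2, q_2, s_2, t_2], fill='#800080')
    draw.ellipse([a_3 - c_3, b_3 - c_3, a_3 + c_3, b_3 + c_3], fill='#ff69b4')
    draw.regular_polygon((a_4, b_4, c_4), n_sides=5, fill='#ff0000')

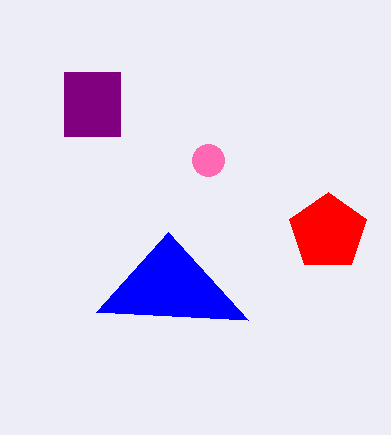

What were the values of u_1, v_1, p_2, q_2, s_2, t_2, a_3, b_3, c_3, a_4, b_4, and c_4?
u_1 = 168
v_1 = 232
p_2 = 64
q_2 = 72
s_2 = 120
t_2 = 136
a_3 = 208
b_3 = 160
c_3 = 16
a_4 = 328
b_4 = 232
c_4 = 40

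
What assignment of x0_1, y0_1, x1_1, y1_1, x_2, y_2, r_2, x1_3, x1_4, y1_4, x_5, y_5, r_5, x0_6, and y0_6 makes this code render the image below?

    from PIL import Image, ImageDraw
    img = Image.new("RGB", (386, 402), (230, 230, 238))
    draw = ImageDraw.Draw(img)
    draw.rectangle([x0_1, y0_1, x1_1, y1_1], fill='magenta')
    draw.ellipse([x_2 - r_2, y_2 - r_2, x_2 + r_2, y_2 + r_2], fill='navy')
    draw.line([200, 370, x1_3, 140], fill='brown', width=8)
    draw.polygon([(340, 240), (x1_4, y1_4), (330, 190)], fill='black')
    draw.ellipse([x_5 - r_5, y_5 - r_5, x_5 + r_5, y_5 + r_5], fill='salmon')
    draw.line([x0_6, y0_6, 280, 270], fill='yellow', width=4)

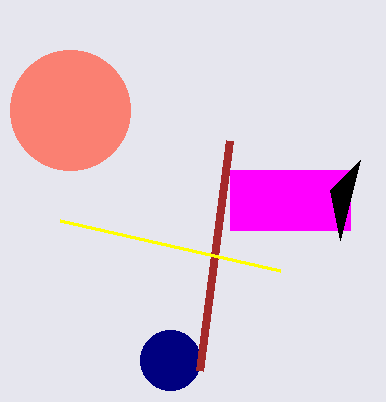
x0_1 = 230
y0_1 = 170
x1_1 = 350
y1_1 = 230
x_2 = 170
y_2 = 360
r_2 = 30
x1_3 = 230
x1_4 = 360
y1_4 = 160
x_5 = 70
y_5 = 110
r_5 = 60
x0_6 = 60
y0_6 = 220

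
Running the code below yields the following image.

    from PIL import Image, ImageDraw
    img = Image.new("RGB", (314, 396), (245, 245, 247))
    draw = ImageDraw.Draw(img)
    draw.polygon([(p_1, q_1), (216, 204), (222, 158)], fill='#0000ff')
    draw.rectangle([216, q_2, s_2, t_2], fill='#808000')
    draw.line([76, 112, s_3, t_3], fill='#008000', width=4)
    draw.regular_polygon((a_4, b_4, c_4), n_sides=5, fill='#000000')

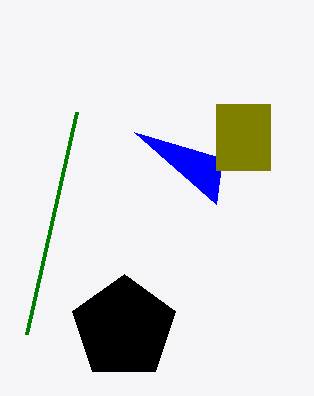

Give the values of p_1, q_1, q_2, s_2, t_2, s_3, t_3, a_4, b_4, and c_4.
p_1 = 134; q_1 = 132; q_2 = 104; s_2 = 270; t_2 = 170; s_3 = 26; t_3 = 334; a_4 = 124; b_4 = 328; c_4 = 54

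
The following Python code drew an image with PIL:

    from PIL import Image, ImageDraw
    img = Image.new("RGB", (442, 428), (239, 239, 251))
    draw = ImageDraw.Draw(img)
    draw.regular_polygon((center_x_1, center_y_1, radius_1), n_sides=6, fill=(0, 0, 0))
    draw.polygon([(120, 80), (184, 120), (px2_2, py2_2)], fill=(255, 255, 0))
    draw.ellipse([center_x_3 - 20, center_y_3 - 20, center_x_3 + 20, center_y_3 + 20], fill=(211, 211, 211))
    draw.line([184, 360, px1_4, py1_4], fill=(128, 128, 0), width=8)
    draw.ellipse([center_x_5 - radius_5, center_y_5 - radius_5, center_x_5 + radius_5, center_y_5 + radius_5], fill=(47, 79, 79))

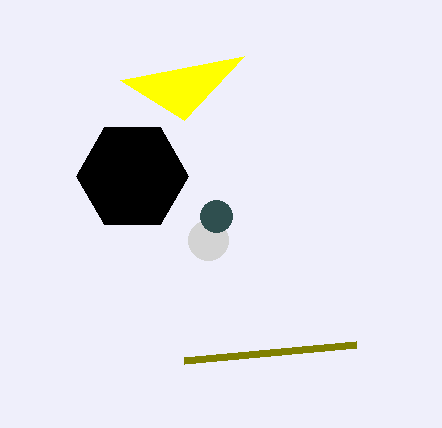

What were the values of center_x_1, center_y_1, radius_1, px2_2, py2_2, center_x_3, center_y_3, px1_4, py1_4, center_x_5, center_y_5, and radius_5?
center_x_1 = 132, center_y_1 = 176, radius_1 = 56, px2_2 = 244, py2_2 = 56, center_x_3 = 208, center_y_3 = 240, px1_4 = 356, py1_4 = 344, center_x_5 = 216, center_y_5 = 216, radius_5 = 16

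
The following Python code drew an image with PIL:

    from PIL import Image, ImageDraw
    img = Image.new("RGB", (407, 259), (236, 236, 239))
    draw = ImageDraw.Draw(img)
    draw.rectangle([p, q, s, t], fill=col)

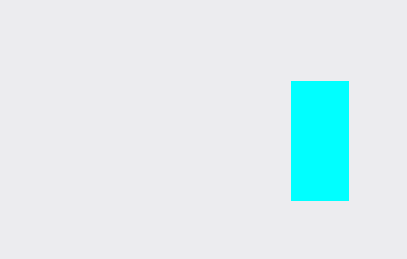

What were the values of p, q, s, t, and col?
p = 291; q = 81; s = 348; t = 200; col = 'cyan'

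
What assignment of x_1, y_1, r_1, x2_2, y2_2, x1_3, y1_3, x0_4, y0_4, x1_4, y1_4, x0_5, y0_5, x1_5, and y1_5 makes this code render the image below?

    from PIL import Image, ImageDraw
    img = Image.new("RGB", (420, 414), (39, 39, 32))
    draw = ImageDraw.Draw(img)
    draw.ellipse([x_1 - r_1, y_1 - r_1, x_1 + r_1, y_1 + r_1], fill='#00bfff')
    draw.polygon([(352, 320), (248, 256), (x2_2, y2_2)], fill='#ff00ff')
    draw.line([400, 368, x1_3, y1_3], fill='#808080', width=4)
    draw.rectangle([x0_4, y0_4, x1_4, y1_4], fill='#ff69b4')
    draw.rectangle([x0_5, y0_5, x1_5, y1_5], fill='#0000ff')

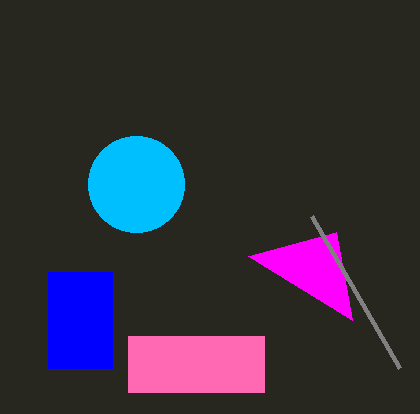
x_1 = 136; y_1 = 184; r_1 = 48; x2_2 = 336; y2_2 = 232; x1_3 = 312; y1_3 = 216; x0_4 = 128; y0_4 = 336; x1_4 = 264; y1_4 = 392; x0_5 = 48; y0_5 = 272; x1_5 = 112; y1_5 = 368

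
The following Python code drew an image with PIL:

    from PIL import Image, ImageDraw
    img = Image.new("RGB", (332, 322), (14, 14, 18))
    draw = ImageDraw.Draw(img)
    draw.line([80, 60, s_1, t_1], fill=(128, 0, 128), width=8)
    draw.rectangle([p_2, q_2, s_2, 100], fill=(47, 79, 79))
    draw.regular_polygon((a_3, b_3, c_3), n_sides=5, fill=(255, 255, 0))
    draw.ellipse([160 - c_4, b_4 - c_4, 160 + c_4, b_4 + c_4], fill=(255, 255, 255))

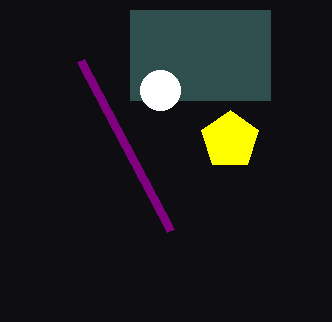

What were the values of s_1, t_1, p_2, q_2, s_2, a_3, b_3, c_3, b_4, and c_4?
s_1 = 170, t_1 = 230, p_2 = 130, q_2 = 10, s_2 = 270, a_3 = 230, b_3 = 140, c_3 = 30, b_4 = 90, c_4 = 20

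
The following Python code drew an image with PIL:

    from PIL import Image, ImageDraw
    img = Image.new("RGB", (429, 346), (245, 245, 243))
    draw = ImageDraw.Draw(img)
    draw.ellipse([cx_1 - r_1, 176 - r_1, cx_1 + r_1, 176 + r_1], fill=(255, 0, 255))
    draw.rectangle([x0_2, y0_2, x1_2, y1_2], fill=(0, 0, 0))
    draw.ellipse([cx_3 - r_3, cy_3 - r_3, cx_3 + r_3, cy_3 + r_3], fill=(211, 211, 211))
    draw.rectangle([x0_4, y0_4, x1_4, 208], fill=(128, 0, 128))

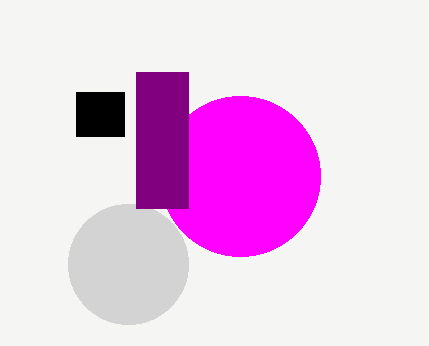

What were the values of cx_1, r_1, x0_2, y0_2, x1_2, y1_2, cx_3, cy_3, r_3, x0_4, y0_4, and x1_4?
cx_1 = 240; r_1 = 80; x0_2 = 76; y0_2 = 92; x1_2 = 124; y1_2 = 136; cx_3 = 128; cy_3 = 264; r_3 = 60; x0_4 = 136; y0_4 = 72; x1_4 = 188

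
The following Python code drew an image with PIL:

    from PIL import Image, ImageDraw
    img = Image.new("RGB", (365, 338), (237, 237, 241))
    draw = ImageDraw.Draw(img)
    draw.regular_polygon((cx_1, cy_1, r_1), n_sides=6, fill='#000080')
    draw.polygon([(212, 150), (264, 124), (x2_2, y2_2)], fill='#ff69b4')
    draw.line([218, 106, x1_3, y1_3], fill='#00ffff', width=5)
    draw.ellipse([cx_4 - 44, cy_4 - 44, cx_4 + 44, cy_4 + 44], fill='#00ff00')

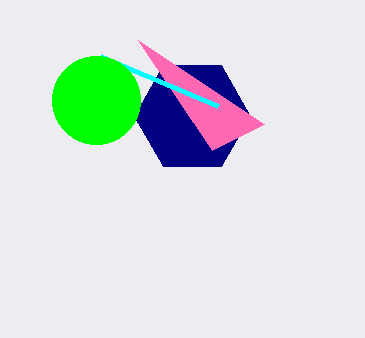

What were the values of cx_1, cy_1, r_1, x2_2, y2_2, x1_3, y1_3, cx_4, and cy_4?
cx_1 = 192, cy_1 = 116, r_1 = 58, x2_2 = 138, y2_2 = 40, x1_3 = 100, y1_3 = 56, cx_4 = 96, cy_4 = 100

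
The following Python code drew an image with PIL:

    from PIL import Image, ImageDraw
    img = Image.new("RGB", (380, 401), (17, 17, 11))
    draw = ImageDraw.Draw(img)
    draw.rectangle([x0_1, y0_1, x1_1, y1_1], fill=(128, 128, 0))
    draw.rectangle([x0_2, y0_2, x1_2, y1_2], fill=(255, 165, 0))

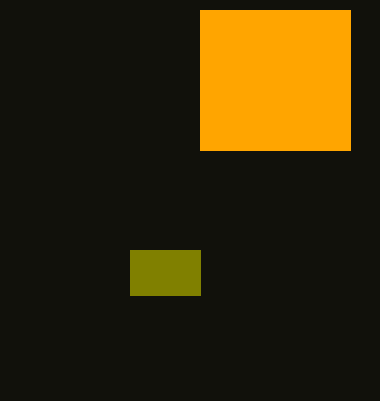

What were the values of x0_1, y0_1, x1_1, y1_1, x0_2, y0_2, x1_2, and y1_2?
x0_1 = 130
y0_1 = 250
x1_1 = 200
y1_1 = 295
x0_2 = 200
y0_2 = 10
x1_2 = 350
y1_2 = 150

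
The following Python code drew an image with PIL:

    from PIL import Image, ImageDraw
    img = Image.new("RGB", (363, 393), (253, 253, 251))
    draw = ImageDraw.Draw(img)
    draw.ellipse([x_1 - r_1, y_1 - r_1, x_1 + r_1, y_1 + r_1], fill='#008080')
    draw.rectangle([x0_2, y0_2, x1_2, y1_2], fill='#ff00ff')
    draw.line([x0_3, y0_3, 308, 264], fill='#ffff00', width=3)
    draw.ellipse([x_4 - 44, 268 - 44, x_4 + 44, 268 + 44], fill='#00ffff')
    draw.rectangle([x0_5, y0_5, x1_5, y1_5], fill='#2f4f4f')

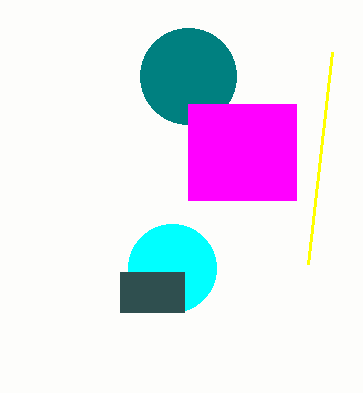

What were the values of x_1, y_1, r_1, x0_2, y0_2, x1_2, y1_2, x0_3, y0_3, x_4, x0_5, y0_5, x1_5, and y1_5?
x_1 = 188
y_1 = 76
r_1 = 48
x0_2 = 188
y0_2 = 104
x1_2 = 296
y1_2 = 200
x0_3 = 332
y0_3 = 52
x_4 = 172
x0_5 = 120
y0_5 = 272
x1_5 = 184
y1_5 = 312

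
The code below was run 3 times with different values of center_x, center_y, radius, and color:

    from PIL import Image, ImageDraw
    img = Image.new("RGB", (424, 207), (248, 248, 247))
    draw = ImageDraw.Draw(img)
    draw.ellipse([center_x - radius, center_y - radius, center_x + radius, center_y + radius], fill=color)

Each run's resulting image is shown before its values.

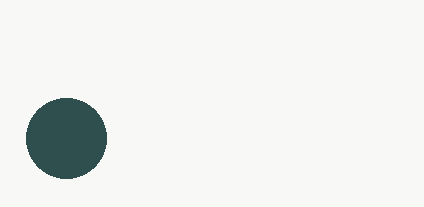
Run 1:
center_x = 66; center_y = 138; radius = 40; color = 'darkslategray'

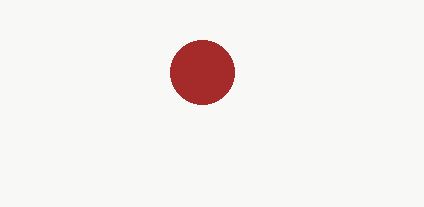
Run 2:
center_x = 202; center_y = 72; radius = 32; color = 'brown'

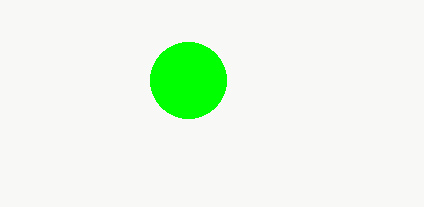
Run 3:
center_x = 188; center_y = 80; radius = 38; color = 'lime'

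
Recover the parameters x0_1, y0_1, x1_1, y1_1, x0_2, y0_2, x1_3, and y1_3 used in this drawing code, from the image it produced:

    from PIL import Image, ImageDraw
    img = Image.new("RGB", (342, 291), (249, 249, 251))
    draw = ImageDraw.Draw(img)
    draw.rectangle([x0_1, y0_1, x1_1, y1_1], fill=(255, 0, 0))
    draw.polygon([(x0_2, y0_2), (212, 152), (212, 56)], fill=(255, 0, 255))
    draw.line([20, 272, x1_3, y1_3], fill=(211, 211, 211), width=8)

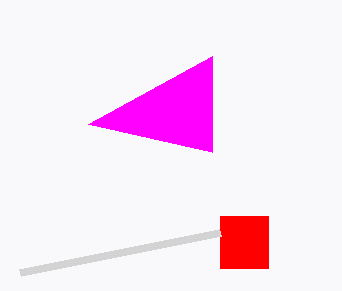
x0_1 = 220; y0_1 = 216; x1_1 = 268; y1_1 = 268; x0_2 = 88; y0_2 = 124; x1_3 = 220; y1_3 = 232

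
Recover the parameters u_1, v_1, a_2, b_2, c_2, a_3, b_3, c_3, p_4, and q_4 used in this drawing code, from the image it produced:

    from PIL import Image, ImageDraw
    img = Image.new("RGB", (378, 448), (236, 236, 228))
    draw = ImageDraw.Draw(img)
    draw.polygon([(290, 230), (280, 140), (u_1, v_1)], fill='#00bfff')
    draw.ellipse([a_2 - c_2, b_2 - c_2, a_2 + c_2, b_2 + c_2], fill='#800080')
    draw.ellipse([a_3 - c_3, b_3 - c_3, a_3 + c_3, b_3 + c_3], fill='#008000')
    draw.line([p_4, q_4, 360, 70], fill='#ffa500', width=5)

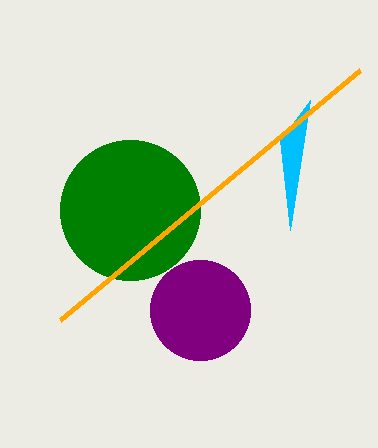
u_1 = 310; v_1 = 100; a_2 = 200; b_2 = 310; c_2 = 50; a_3 = 130; b_3 = 210; c_3 = 70; p_4 = 60; q_4 = 320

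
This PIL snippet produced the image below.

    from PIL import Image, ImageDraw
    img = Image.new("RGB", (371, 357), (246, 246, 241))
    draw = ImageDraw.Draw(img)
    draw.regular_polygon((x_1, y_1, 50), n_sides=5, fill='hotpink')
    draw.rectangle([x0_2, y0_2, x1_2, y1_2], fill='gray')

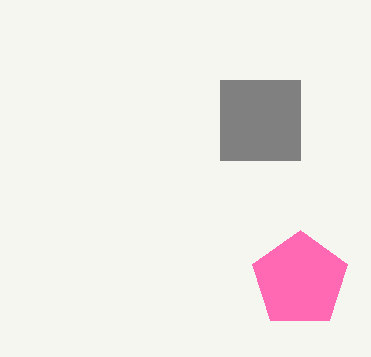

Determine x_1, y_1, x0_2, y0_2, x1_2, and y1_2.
x_1 = 300, y_1 = 280, x0_2 = 220, y0_2 = 80, x1_2 = 300, y1_2 = 160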